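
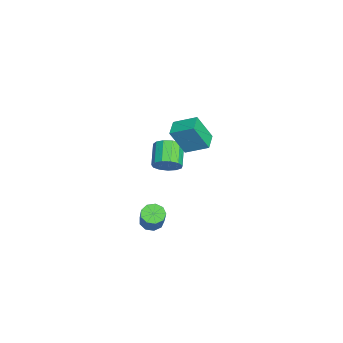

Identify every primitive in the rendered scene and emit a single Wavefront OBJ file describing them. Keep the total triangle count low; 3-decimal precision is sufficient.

v 2.763 3.695 2.658
v 2.97 2.891 4.243
v 3.049 4.968 3.266
v 3.257 4.164 4.852
v 3.823 3.556 2.448
v 4.031 2.752 4.034
v 4.11 4.829 3.057
v 4.317 4.025 4.642
v 2.042 2.511 0.152
v 2.509 2.733 0.827
v 1.265 2.75 1.682
v 0.798 2.529 1.008
v 2.371 3.141 0.618
v 1.127 3.159 1.474
v 2.129 3.35 0.262
v 0.885 3.367 1.117
v 1.859 3.292 -0.13
v 0.615 3.309 0.726
v 1.647 2.986 -0.432
v 0.403 3.004 0.424
v 1.561 2.53 -0.548
v 0.317 2.547 0.307
v 1.627 2.068 -0.442
v 0.383 2.085 0.413
v 1.825 1.746 -0.148
v 0.581 1.763 0.708
v 2.092 1.668 0.242
v 0.848 1.685 1.098
v 2.343 1.857 0.603
v 1.099 1.874 1.459
v 2.499 2.254 0.821
v 1.255 2.271 1.677
v 2.926 1.719 -3.727
v 3.445 1.872 -4.156
v 4.532 2.034 -2.781
v 4.014 1.881 -2.353
v 3.221 2.267 -4.025
v 4.309 2.429 -2.651
v 2.86 2.405 -3.755
v 3.947 2.567 -2.381
v 2.529 2.223 -3.472
v 3.617 2.384 -2.098
v 2.384 1.804 -3.308
v 3.472 1.966 -1.934
v 2.493 1.346 -3.341
v 3.581 1.508 -1.966
v 2.804 1.063 -3.554
v 3.892 1.224 -2.179
v 3.173 1.086 -3.848
v 4.26 1.248 -2.474
v 3.426 1.406 -4.086
v 4.513 1.568 -2.711
f 2 4 1
f 5 2 1
f 1 4 3
f 3 5 1
f 2 8 4
f 6 2 5
f 6 8 2
f 4 8 3
f 7 5 3
f 3 8 7
f 7 6 5
f 8 6 7
f 10 9 13
f 10 13 11
f 11 13 14
f 11 14 12
f 13 9 15
f 13 15 14
f 14 15 16
f 14 16 12
f 15 9 17
f 15 17 16
f 16 17 18
f 16 18 12
f 17 9 19
f 17 19 18
f 18 19 20
f 18 20 12
f 19 9 21
f 19 21 20
f 20 21 22
f 20 22 12
f 21 9 23
f 21 23 22
f 22 23 24
f 22 24 12
f 23 9 25
f 23 25 24
f 24 25 26
f 24 26 12
f 25 9 27
f 25 27 26
f 26 27 28
f 26 28 12
f 27 9 29
f 27 29 28
f 28 29 30
f 28 30 12
f 29 9 31
f 29 31 30
f 30 31 32
f 30 32 12
f 31 9 10
f 31 10 32
f 32 10 11
f 32 11 12
f 34 33 37
f 34 37 35
f 35 37 38
f 35 38 36
f 37 33 39
f 37 39 38
f 38 39 40
f 38 40 36
f 39 33 41
f 39 41 40
f 40 41 42
f 40 42 36
f 41 33 43
f 41 43 42
f 42 43 44
f 42 44 36
f 43 33 45
f 43 45 44
f 44 45 46
f 44 46 36
f 45 33 47
f 45 47 46
f 46 47 48
f 46 48 36
f 47 33 49
f 47 49 48
f 48 49 50
f 48 50 36
f 49 33 51
f 49 51 50
f 50 51 52
f 50 52 36
f 51 33 34
f 51 34 52
f 52 34 35
f 52 35 36



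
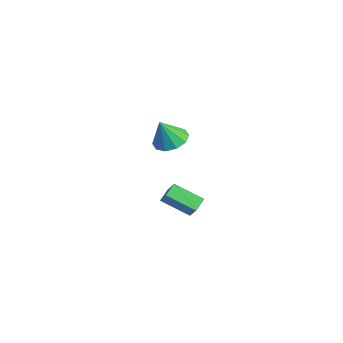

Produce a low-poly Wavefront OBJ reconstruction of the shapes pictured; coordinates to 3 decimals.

v -4.31 0.967 -3.424
v -3.425 0.888 -2.341
v -3.1 2.22 -4.322
v -2.215 2.142 -3.24
v -3.865 0.238 -3.84
v -2.98 0.16 -2.758
v -2.655 1.492 -4.739
v -1.77 1.413 -3.656
v -1.678 -0.203 2.852
v -0.938 -0.887 2.595
v -1.722 -0.837 4.408
v -0.65 -0.358 2.819
v -0.755 0.23 3.055
v -1.212 0.653 3.214
v -1.847 0.749 3.235
v -2.418 0.48 3.11
v -2.706 -0.049 2.886
v -2.601 -0.637 2.649
v -2.144 -1.06 2.49
v -1.508 -1.156 2.47
f 2 4 1
f 5 2 1
f 1 4 3
f 3 5 1
f 2 8 4
f 6 2 5
f 6 8 2
f 4 8 3
f 7 5 3
f 3 8 7
f 7 6 5
f 8 6 7
f 10 9 12
f 10 12 11
f 12 9 13
f 12 13 11
f 13 9 14
f 13 14 11
f 14 9 15
f 14 15 11
f 15 9 16
f 15 16 11
f 16 9 17
f 16 17 11
f 17 9 18
f 17 18 11
f 18 9 19
f 18 19 11
f 19 9 20
f 19 20 11
f 20 9 10
f 20 10 11



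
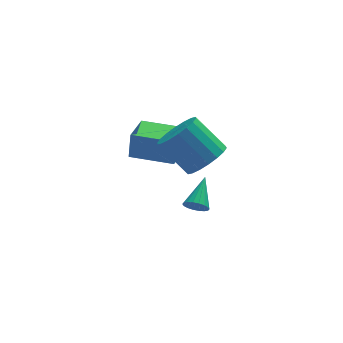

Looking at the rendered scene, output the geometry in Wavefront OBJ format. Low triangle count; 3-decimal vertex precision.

v -4.98 0.867 0.676
v -4.862 1.032 1.909
v -4.283 2.273 0.421
v -4.164 2.438 1.654
v -3.256 0.002 0.626
v -3.137 0.167 1.859
v -2.558 1.408 0.371
v -2.44 1.573 1.604
v -2.246 0.42 -2.622
v -1.718 0.19 -2.688
v -1.594 1.68 -1.798
v -1.742 0.339 -2.897
v -1.867 0.505 -3.052
v -2.066 0.653 -3.121
v -2.301 0.756 -3.092
v -2.525 0.792 -2.969
v -2.694 0.754 -2.777
v -2.774 0.651 -2.555
v -2.75 0.501 -2.346
v -2.626 0.336 -2.191
v -2.427 0.187 -2.122
v -2.192 0.085 -2.152
v -1.967 0.049 -2.274
v -1.798 0.086 -2.466
v -2.152 -1.242 1.673
v -1.358 -1.264 2.328
v -2.433 -0.42 3.662
v -3.228 -0.398 3.007
v -1.304 -0.861 2.116
v -2.379 -0.017 3.45
v -1.418 -0.534 1.817
v -2.494 0.31 3.15
v -1.678 -0.346 1.489
v -2.754 0.498 2.823
v -2.032 -0.336 1.197
v -3.107 0.508 2.531
v -2.409 -0.506 1
v -3.485 0.338 2.334
v -2.736 -0.821 0.936
v -3.811 0.023 2.27
v -2.947 -1.22 1.018
v -4.022 -0.376 2.352
v -3.001 -1.623 1.23
v -4.076 -0.779 2.564
v -2.886 -1.95 1.53
v -3.962 -1.106 2.863
v -2.626 -2.138 1.857
v -3.702 -1.294 3.191
v -2.273 -2.148 2.149
v -3.348 -1.304 3.483
v -1.895 -1.978 2.346
v -2.971 -1.134 3.68
v -1.569 -1.663 2.41
v -2.644 -0.819 3.744
f 2 4 1
f 5 2 1
f 1 4 3
f 3 5 1
f 2 8 4
f 6 2 5
f 6 8 2
f 4 8 3
f 7 5 3
f 3 8 7
f 7 6 5
f 8 6 7
f 10 9 12
f 10 12 11
f 12 9 13
f 12 13 11
f 13 9 14
f 13 14 11
f 14 9 15
f 14 15 11
f 15 9 16
f 15 16 11
f 16 9 17
f 16 17 11
f 17 9 18
f 17 18 11
f 18 9 19
f 18 19 11
f 19 9 20
f 19 20 11
f 20 9 21
f 20 21 11
f 21 9 22
f 21 22 11
f 22 9 23
f 22 23 11
f 23 9 24
f 23 24 11
f 24 9 10
f 24 10 11
f 26 25 29
f 26 29 27
f 27 29 30
f 27 30 28
f 29 25 31
f 29 31 30
f 30 31 32
f 30 32 28
f 31 25 33
f 31 33 32
f 32 33 34
f 32 34 28
f 33 25 35
f 33 35 34
f 34 35 36
f 34 36 28
f 35 25 37
f 35 37 36
f 36 37 38
f 36 38 28
f 37 25 39
f 37 39 38
f 38 39 40
f 38 40 28
f 39 25 41
f 39 41 40
f 40 41 42
f 40 42 28
f 41 25 43
f 41 43 42
f 42 43 44
f 42 44 28
f 43 25 45
f 43 45 44
f 44 45 46
f 44 46 28
f 45 25 47
f 45 47 46
f 46 47 48
f 46 48 28
f 47 25 49
f 47 49 48
f 48 49 50
f 48 50 28
f 49 25 51
f 49 51 50
f 50 51 52
f 50 52 28
f 51 25 53
f 51 53 52
f 52 53 54
f 52 54 28
f 53 25 26
f 53 26 54
f 54 26 27
f 54 27 28



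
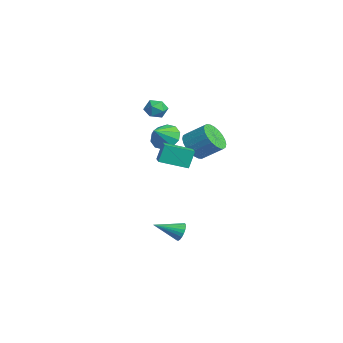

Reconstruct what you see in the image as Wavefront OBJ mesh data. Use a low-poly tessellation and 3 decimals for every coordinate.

v -3.62 2.951 2.887
v -3.064 2.472 2.933
v -4.396 2.048 2.867
v -3.84 1.569 2.913
v -4.004 1.997 3.488
v -3.525 2.555 3.5
v -3.935 1.965 2.3
v -3.456 2.523 2.312
v -3.258 1.862 2.57
v -3.301 1.882 3.304
v -4.159 2.638 2.496
v -4.202 2.658 3.23
v 0.635 2.911 1.726
v 1.484 2.64 1.396
v 2.134 3.618 2.264
v 1.285 3.889 2.594
v 1.396 2.91 1.157
v 2.046 3.888 2.025
v 1.193 3.18 1.005
v 1.842 4.158 1.873
v 0.904 3.409 0.963
v 1.554 4.387 1.831
v 0.575 3.563 1.037
v 1.225 4.54 1.905
v 0.255 3.617 1.216
v 0.905 4.594 2.084
v -0.007 3.563 1.472
v 0.642 4.541 2.34
v -0.172 3.411 1.767
v 0.478 4.388 2.635
v -0.214 3.182 2.056
v 0.436 4.16 2.924
v -0.126 2.912 2.295
v 0.524 3.89 3.163
v 0.078 2.642 2.447
v 0.727 3.62 3.315
v 0.366 2.413 2.489
v 1.016 3.391 3.357
v 0.695 2.26 2.415
v 1.345 3.237 3.283
v 1.015 2.206 2.236
v 1.665 3.183 3.104
v 1.278 2.259 1.98
v 1.927 3.237 2.848
v 1.442 2.412 1.685
v 2.092 3.389 2.553
v 1.363 0.596 1.44
v 1.164 1.009 2.505
v 1.846 2.085 0.952
v 1.646 2.499 2.018
v 2.454 0.341 1.742
v 2.254 0.755 2.808
v 2.936 1.831 1.255
v 2.737 2.244 2.32
v 3.992 1.055 -2.815
v 4.455 1.112 -2.437
v 3.668 -0.355 -2.205
v 4.268 1.212 -2.306
v 4.033 1.285 -2.262
v 3.791 1.318 -2.314
v 3.584 1.305 -2.453
v 3.448 1.25 -2.654
v 3.405 1.16 -2.883
v 3.464 1.053 -3.101
v 3.615 0.945 -3.268
v 3.83 0.857 -3.358
v 4.074 0.803 -3.354
v 4.303 0.793 -3.256
v 4.479 0.828 -3.082
v 4.57 0.902 -2.862
v 4.562 1.002 -2.634
v -3.027 2.565 0.979
v -2.479 2.268 0.289
v -2.413 1.695 1.841
v -2.216 2.709 0.547
v -2.263 3.095 0.97
v -2.601 3.279 1.397
v -3.103 3.19 1.664
v -3.575 2.862 1.669
v -3.838 2.421 1.411
v -3.791 2.035 0.988
v -3.452 1.851 0.561
v -2.951 1.94 0.294
f 1 12 6
f 1 6 2
f 1 2 8
f 1 8 11
f 1 11 12
f 2 6 10
f 6 12 5
f 12 11 3
f 11 8 7
f 8 2 9
f 4 10 5
f 4 5 3
f 4 3 7
f 4 7 9
f 4 9 10
f 5 10 6
f 3 5 12
f 7 3 11
f 9 7 8
f 10 9 2
f 14 13 17
f 14 17 15
f 15 17 18
f 15 18 16
f 17 13 19
f 17 19 18
f 18 19 20
f 18 20 16
f 19 13 21
f 19 21 20
f 20 21 22
f 20 22 16
f 21 13 23
f 21 23 22
f 22 23 24
f 22 24 16
f 23 13 25
f 23 25 24
f 24 25 26
f 24 26 16
f 25 13 27
f 25 27 26
f 26 27 28
f 26 28 16
f 27 13 29
f 27 29 28
f 28 29 30
f 28 30 16
f 29 13 31
f 29 31 30
f 30 31 32
f 30 32 16
f 31 13 33
f 31 33 32
f 32 33 34
f 32 34 16
f 33 13 35
f 33 35 34
f 34 35 36
f 34 36 16
f 35 13 37
f 35 37 36
f 36 37 38
f 36 38 16
f 37 13 39
f 37 39 38
f 38 39 40
f 38 40 16
f 39 13 41
f 39 41 40
f 40 41 42
f 40 42 16
f 41 13 43
f 41 43 42
f 42 43 44
f 42 44 16
f 43 13 45
f 43 45 44
f 44 45 46
f 44 46 16
f 45 13 14
f 45 14 46
f 46 14 15
f 46 15 16
f 48 50 47
f 51 48 47
f 47 50 49
f 49 51 47
f 48 54 50
f 52 48 51
f 52 54 48
f 50 54 49
f 53 51 49
f 49 54 53
f 53 52 51
f 54 52 53
f 56 55 58
f 56 58 57
f 58 55 59
f 58 59 57
f 59 55 60
f 59 60 57
f 60 55 61
f 60 61 57
f 61 55 62
f 61 62 57
f 62 55 63
f 62 63 57
f 63 55 64
f 63 64 57
f 64 55 65
f 64 65 57
f 65 55 66
f 65 66 57
f 66 55 67
f 66 67 57
f 67 55 68
f 67 68 57
f 68 55 69
f 68 69 57
f 69 55 70
f 69 70 57
f 70 55 71
f 70 71 57
f 71 55 56
f 71 56 57
f 73 72 75
f 73 75 74
f 75 72 76
f 75 76 74
f 76 72 77
f 76 77 74
f 77 72 78
f 77 78 74
f 78 72 79
f 78 79 74
f 79 72 80
f 79 80 74
f 80 72 81
f 80 81 74
f 81 72 82
f 81 82 74
f 82 72 83
f 82 83 74
f 83 72 73
f 83 73 74



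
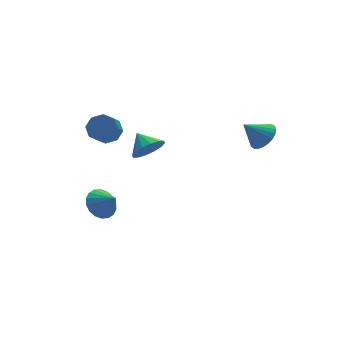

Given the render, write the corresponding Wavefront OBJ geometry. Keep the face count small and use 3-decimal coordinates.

v -2.524 -2.433 2.68
v -2.101 -2.887 3.515
v -2.756 -1.327 3.4
v -1.691 -2.641 3.268
v -1.505 -2.338 2.864
v -1.591 -2.062 2.41
v -1.927 -1.885 2.029
v -2.423 -1.855 1.822
v -2.946 -1.98 1.846
v -3.356 -2.226 2.093
v -3.543 -2.528 2.497
v -3.457 -2.805 2.951
v -3.121 -2.982 3.332
v -2.624 -3.012 3.539
v 3.904 -3.602 2.688
v 4.506 -2.95 3.128
v 2.796 -3.338 3.812
v 4.312 -2.721 2.884
v 4.057 -2.627 2.611
v 3.778 -2.68 2.348
v 3.519 -2.874 2.138
v 3.318 -3.179 2.011
v 3.206 -3.548 1.988
v 3.201 -3.925 2.071
v 3.302 -4.253 2.248
v 3.495 -4.482 2.492
v 3.751 -4.577 2.765
v 4.029 -4.523 3.027
v 4.289 -4.329 3.238
v 4.49 -4.025 3.365
v 4.602 -3.656 3.388
v 4.607 -3.278 3.305
v -3.141 2.184 1.586
v -2.371 1.631 1.646
v -2.989 0.863 2.494
v -3.759 1.416 2.434
v -2.367 2.168 2.135
v -2.984 1.401 2.984
v -2.816 2.715 2.303
v -3.433 1.947 3.152
v -3.455 2.95 2.051
v -4.073 2.183 2.899
v -3.911 2.737 1.526
v -4.529 1.969 2.374
v -3.916 2.199 1.036
v -4.533 1.432 1.885
v -3.467 1.653 0.868
v -4.084 0.885 1.717
v -2.827 1.417 1.121
v -3.445 0.65 1.969
v -3.917 1.354 -4.046
v -3.221 2.103 -3.698
v -3.383 0.406 -3.074
v -3.605 2.175 -3.418
v -4.05 2.084 -3.262
v -4.469 1.849 -3.261
v -4.779 1.516 -3.416
v -4.918 1.15 -3.696
v -4.859 0.825 -4.045
v -4.613 0.605 -4.394
v -4.23 0.534 -4.675
v -3.784 0.624 -4.831
v -3.365 0.86 -4.832
v -3.055 1.193 -4.677
v -2.916 1.558 -4.397
v -2.975 1.883 -4.048
f 2 1 4
f 2 4 3
f 4 1 5
f 4 5 3
f 5 1 6
f 5 6 3
f 6 1 7
f 6 7 3
f 7 1 8
f 7 8 3
f 8 1 9
f 8 9 3
f 9 1 10
f 9 10 3
f 10 1 11
f 10 11 3
f 11 1 12
f 11 12 3
f 12 1 13
f 12 13 3
f 13 1 14
f 13 14 3
f 14 1 2
f 14 2 3
f 16 15 18
f 16 18 17
f 18 15 19
f 18 19 17
f 19 15 20
f 19 20 17
f 20 15 21
f 20 21 17
f 21 15 22
f 21 22 17
f 22 15 23
f 22 23 17
f 23 15 24
f 23 24 17
f 24 15 25
f 24 25 17
f 25 15 26
f 25 26 17
f 26 15 27
f 26 27 17
f 27 15 28
f 27 28 17
f 28 15 29
f 28 29 17
f 29 15 30
f 29 30 17
f 30 15 31
f 30 31 17
f 31 15 32
f 31 32 17
f 32 15 16
f 32 16 17
f 34 33 37
f 34 37 35
f 35 37 38
f 35 38 36
f 37 33 39
f 37 39 38
f 38 39 40
f 38 40 36
f 39 33 41
f 39 41 40
f 40 41 42
f 40 42 36
f 41 33 43
f 41 43 42
f 42 43 44
f 42 44 36
f 43 33 45
f 43 45 44
f 44 45 46
f 44 46 36
f 45 33 47
f 45 47 46
f 46 47 48
f 46 48 36
f 47 33 49
f 47 49 48
f 48 49 50
f 48 50 36
f 49 33 34
f 49 34 50
f 50 34 35
f 50 35 36
f 52 51 54
f 52 54 53
f 54 51 55
f 54 55 53
f 55 51 56
f 55 56 53
f 56 51 57
f 56 57 53
f 57 51 58
f 57 58 53
f 58 51 59
f 58 59 53
f 59 51 60
f 59 60 53
f 60 51 61
f 60 61 53
f 61 51 62
f 61 62 53
f 62 51 63
f 62 63 53
f 63 51 64
f 63 64 53
f 64 51 65
f 64 65 53
f 65 51 66
f 65 66 53
f 66 51 52
f 66 52 53



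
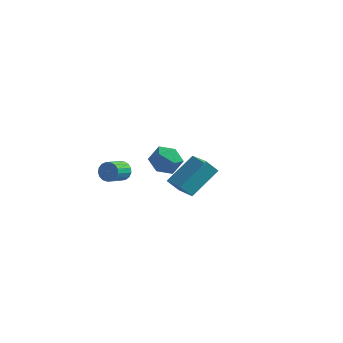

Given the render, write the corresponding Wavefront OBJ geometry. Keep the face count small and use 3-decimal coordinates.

v 1.453 -3.491 0.324
v 2.557 -4.866 1.246
v 0.856 -3.557 0.939
v 1.96 -4.932 1.861
v 2.36 -2.068 1.359
v 3.464 -3.443 2.281
v 1.763 -2.134 1.974
v 2.867 -3.509 2.896
v -1.673 -3.085 0.727
v -1.342 -3.426 0.376
v -1.697 -4.435 1.023
v -2.027 -4.095 1.373
v -1.167 -3.353 0.586
v -1.521 -4.363 1.232
v -1.107 -3.22 0.827
v -1.462 -4.229 1.473
v -1.177 -3.055 1.046
v -1.532 -4.065 1.692
v -1.361 -2.898 1.191
v -1.715 -3.907 1.837
v -1.616 -2.783 1.23
v -1.97 -3.793 1.877
v -1.884 -2.738 1.154
v -2.239 -3.747 1.8
v -2.104 -2.772 0.98
v -2.458 -3.781 1.626
v -2.225 -2.878 0.748
v -2.579 -3.887 1.394
v -2.219 -3.031 0.511
v -2.574 -4.041 1.157
v -2.088 -3.197 0.324
v -2.443 -4.207 0.97
v -1.863 -3.337 0.229
v -2.217 -4.347 0.875
v -1.593 -3.42 0.248
v -1.948 -4.429 0.894
v -1.827 3.32 -3.259
v -0.932 3.194 -3.709
v -1.388 2.266 -2.091
v -0.493 2.14 -2.541
v -0.717 3.02 -2.099
v -0.989 3.671 -2.821
v -1.331 1.789 -2.979
v -1.603 2.44 -3.701
v -0.626 2.248 -3.536
v -0.246 3.009 -2.992
v -2.074 2.451 -2.808
v -1.694 3.212 -2.264
f 2 4 1
f 5 2 1
f 1 4 3
f 3 5 1
f 2 8 4
f 6 2 5
f 6 8 2
f 4 8 3
f 7 5 3
f 3 8 7
f 7 6 5
f 8 6 7
f 10 9 13
f 10 13 11
f 11 13 14
f 11 14 12
f 13 9 15
f 13 15 14
f 14 15 16
f 14 16 12
f 15 9 17
f 15 17 16
f 16 17 18
f 16 18 12
f 17 9 19
f 17 19 18
f 18 19 20
f 18 20 12
f 19 9 21
f 19 21 20
f 20 21 22
f 20 22 12
f 21 9 23
f 21 23 22
f 22 23 24
f 22 24 12
f 23 9 25
f 23 25 24
f 24 25 26
f 24 26 12
f 25 9 27
f 25 27 26
f 26 27 28
f 26 28 12
f 27 9 29
f 27 29 28
f 28 29 30
f 28 30 12
f 29 9 31
f 29 31 30
f 30 31 32
f 30 32 12
f 31 9 33
f 31 33 32
f 32 33 34
f 32 34 12
f 33 9 35
f 33 35 34
f 34 35 36
f 34 36 12
f 35 9 10
f 35 10 36
f 36 10 11
f 36 11 12
f 37 48 42
f 37 42 38
f 37 38 44
f 37 44 47
f 37 47 48
f 38 42 46
f 42 48 41
f 48 47 39
f 47 44 43
f 44 38 45
f 40 46 41
f 40 41 39
f 40 39 43
f 40 43 45
f 40 45 46
f 41 46 42
f 39 41 48
f 43 39 47
f 45 43 44
f 46 45 38



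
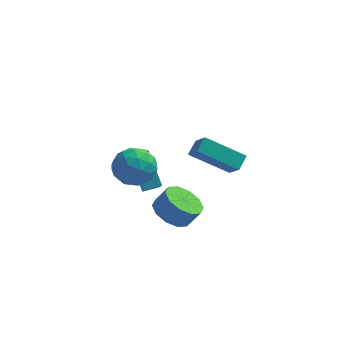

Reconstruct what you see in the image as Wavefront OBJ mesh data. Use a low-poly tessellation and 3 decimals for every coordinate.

v -0.379 -2.76 -0.364
v 0.103 -2.022 -0.768
v 0.66 -1.921 0.08
v 0.179 -2.66 0.484
v -0.374 -1.798 -0.482
v 0.184 -1.697 0.366
v -0.852 -1.941 -0.15
v -0.294 -1.84 0.698
v -1.15 -2.397 0.1
v -0.592 -2.297 0.948
v -1.153 -2.993 0.173
v -0.595 -2.892 1.021
v -0.86 -3.499 0.04
v -0.303 -3.398 0.888
v -0.384 -3.723 -0.246
v 0.174 -3.622 0.602
v 0.094 -3.58 -0.578
v 0.652 -3.479 0.27
v 0.392 -3.123 -0.828
v 0.95 -3.023 0.02
v 0.395 -2.528 -0.901
v 0.953 -2.427 -0.053
v -2.023 -1.662 1.528
v -1.183 -1.947 2.092
v -2.897 -2.973 2.168
v -2.057 -3.258 2.732
v -2.575 -2.375 2.971
v -2.035 -1.564 2.575
v -2.045 -3.356 1.685
v -1.505 -2.545 1.289
v -1.196 -2.994 2.189
v -1.524 -2.388 2.983
v -2.556 -2.532 1.277
v -2.884 -1.926 2.071
v -1.526 -1.689 1.754
v -2.554 -3.231 2.506
v -2.858 -2.712 2.646
v -2.364 -2.879 2.978
v -2.027 -1.464 2.038
v -1.533 -1.632 2.369
v -2.351 -1.884 2.886
v -2.547 -3.288 1.891
v -2.053 -3.456 2.222
v -1.716 -2.041 1.282
v -1.222 -2.208 1.614
v -1.729 -3.036 1.374
v -1.04 -2.472 2.142
v -1.554 -3.243 2.518
v -1.547 -3.3 1.903
v -1.23 -2.824 1.671
v -1.233 -2.116 2.609
v -1.747 -2.887 2.985
v -2.051 -2.368 3.126
v -1.733 -1.891 2.893
v -1.241 -2.731 2.666
v -2.333 -2.033 1.275
v -2.847 -2.804 1.651
v -2.347 -3.029 1.367
v -2.029 -2.552 1.134
v -2.526 -1.677 1.742
v -3.04 -2.448 2.118
v -2.85 -2.096 2.589
v -2.533 -1.62 2.357
v -2.839 -2.189 1.594
v -3.368 1.704 -0.306
v -2.928 0.289 0.883
v -2.653 2.068 -0.138
v -2.213 0.653 1.051
v -2.507 0.707 -1.811
v -2.067 -0.708 -0.622
v -1.792 1.071 -1.643
v -1.352 -0.344 -0.454
v -0.859 2.671 -0.391
v -0.658 3.364 0.096
v 1.013 2.907 -1.502
v 1.215 3.599 -1.015
v -0.275 1.921 0.435
v -0.073 2.613 0.922
v 1.598 2.156 -0.676
v 1.799 2.849 -0.189
f 2 1 5
f 2 5 3
f 3 5 6
f 3 6 4
f 5 1 7
f 5 7 6
f 6 7 8
f 6 8 4
f 7 1 9
f 7 9 8
f 8 9 10
f 8 10 4
f 9 1 11
f 9 11 10
f 10 11 12
f 10 12 4
f 11 1 13
f 11 13 12
f 12 13 14
f 12 14 4
f 13 1 15
f 13 15 14
f 14 15 16
f 14 16 4
f 15 1 17
f 15 17 16
f 16 17 18
f 16 18 4
f 17 1 19
f 17 19 18
f 18 19 20
f 18 20 4
f 19 1 21
f 19 21 20
f 20 21 22
f 20 22 4
f 21 1 2
f 21 2 22
f 22 2 3
f 22 3 4
f 23 60 39
f 60 34 63
f 39 63 28
f 60 63 39
f 23 39 35
f 39 28 40
f 35 40 24
f 39 40 35
f 23 35 44
f 35 24 45
f 44 45 30
f 35 45 44
f 23 44 56
f 44 30 59
f 56 59 33
f 44 59 56
f 23 56 60
f 56 33 64
f 60 64 34
f 56 64 60
f 24 40 51
f 40 28 54
f 51 54 32
f 40 54 51
f 28 63 41
f 63 34 62
f 41 62 27
f 63 62 41
f 34 64 61
f 64 33 57
f 61 57 25
f 64 57 61
f 33 59 58
f 59 30 46
f 58 46 29
f 59 46 58
f 30 45 50
f 45 24 47
f 50 47 31
f 45 47 50
f 26 52 38
f 52 32 53
f 38 53 27
f 52 53 38
f 26 38 36
f 38 27 37
f 36 37 25
f 38 37 36
f 26 36 43
f 36 25 42
f 43 42 29
f 36 42 43
f 26 43 48
f 43 29 49
f 48 49 31
f 43 49 48
f 26 48 52
f 48 31 55
f 52 55 32
f 48 55 52
f 27 53 41
f 53 32 54
f 41 54 28
f 53 54 41
f 25 37 61
f 37 27 62
f 61 62 34
f 37 62 61
f 29 42 58
f 42 25 57
f 58 57 33
f 42 57 58
f 31 49 50
f 49 29 46
f 50 46 30
f 49 46 50
f 32 55 51
f 55 31 47
f 51 47 24
f 55 47 51
f 66 68 65
f 69 66 65
f 65 68 67
f 67 69 65
f 66 72 68
f 70 66 69
f 70 72 66
f 68 72 67
f 71 69 67
f 67 72 71
f 71 70 69
f 72 70 71
f 74 76 73
f 77 74 73
f 73 76 75
f 75 77 73
f 74 80 76
f 78 74 77
f 78 80 74
f 76 80 75
f 79 77 75
f 75 80 79
f 79 78 77
f 80 78 79



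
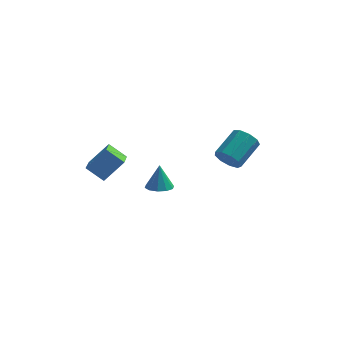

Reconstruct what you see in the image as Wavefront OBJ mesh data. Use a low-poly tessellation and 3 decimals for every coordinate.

v -1.458 2.581 -3.718
v -0.627 2.835 -3.765
v -1.482 2.959 -2.082
v -0.937 3.262 -3.868
v -1.446 3.429 -3.914
v -1.959 3.272 -3.885
v -2.281 2.852 -3.793
v -2.289 2.328 -3.672
v -1.979 1.901 -3.569
v -1.47 1.734 -3.523
v -0.956 1.89 -3.552
v -0.634 2.311 -3.644
v 2.866 -1.945 1.988
v 3.414 -1.863 1.304
v 4.323 -0.394 2.209
v 3.774 -0.475 2.892
v 2.931 -1.514 1.223
v 3.839 -0.045 2.128
v 2.417 -1.366 1.499
v 3.325 0.103 2.404
v 2.113 -1.489 2.004
v 3.021 -0.02 2.909
v 2.161 -1.826 2.501
v 3.07 -0.356 3.406
v 2.539 -2.217 2.758
v 3.448 -0.748 3.663
v 3.07 -2.482 2.654
v 3.979 -1.012 3.559
v 3.505 -2.495 2.238
v 4.414 -1.025 3.143
v 3.641 -2.25 1.705
v 4.55 -0.781 2.61
v -4.856 -3.186 1.596
v -3.786 -2.645 2.815
v -4.949 -1.477 0.919
v -3.879 -0.936 2.139
v -3.821 -3.444 0.801
v -2.751 -2.903 2.021
v -3.914 -1.735 0.125
v -2.844 -1.194 1.344
f 2 1 4
f 2 4 3
f 4 1 5
f 4 5 3
f 5 1 6
f 5 6 3
f 6 1 7
f 6 7 3
f 7 1 8
f 7 8 3
f 8 1 9
f 8 9 3
f 9 1 10
f 9 10 3
f 10 1 11
f 10 11 3
f 11 1 12
f 11 12 3
f 12 1 2
f 12 2 3
f 14 13 17
f 14 17 15
f 15 17 18
f 15 18 16
f 17 13 19
f 17 19 18
f 18 19 20
f 18 20 16
f 19 13 21
f 19 21 20
f 20 21 22
f 20 22 16
f 21 13 23
f 21 23 22
f 22 23 24
f 22 24 16
f 23 13 25
f 23 25 24
f 24 25 26
f 24 26 16
f 25 13 27
f 25 27 26
f 26 27 28
f 26 28 16
f 27 13 29
f 27 29 28
f 28 29 30
f 28 30 16
f 29 13 31
f 29 31 30
f 30 31 32
f 30 32 16
f 31 13 14
f 31 14 32
f 32 14 15
f 32 15 16
f 34 36 33
f 37 34 33
f 33 36 35
f 35 37 33
f 34 40 36
f 38 34 37
f 38 40 34
f 36 40 35
f 39 37 35
f 35 40 39
f 39 38 37
f 40 38 39



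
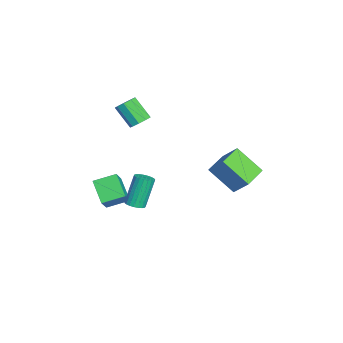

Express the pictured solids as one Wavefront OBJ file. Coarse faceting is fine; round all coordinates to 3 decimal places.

v -2.193 -4.067 -3.411
v -1.045 -4.274 -2.161
v -2.411 -2.789 -2.999
v -1.262 -2.996 -1.749
v -1.058 -3.564 -4.371
v 0.091 -3.771 -3.121
v -1.275 -2.286 -3.959
v -0.127 -2.493 -2.709
v 0.294 2.667 0.834
v 0.851 3.4 1.875
v 0.953 3.975 -0.439
v 1.509 4.708 0.603
v 1.571 1.892 0.697
v 2.127 2.625 1.739
v 2.229 3.2 -0.575
v 2.786 3.933 0.466
v -3.51 -1.711 0.886
v -2.921 -1.784 1.197
v -3.622 -2.621 2.326
v -4.21 -2.549 2.014
v -3.132 -1.405 1.347
v -3.833 -2.242 2.476
v -3.52 -1.17 1.281
v -4.221 -2.007 2.409
v -3.903 -1.188 1.029
v -4.604 -2.026 2.158
v -4.102 -1.451 0.711
v -4.802 -2.288 1.84
v -4.024 -1.836 0.474
v -4.724 -2.673 1.603
v -3.705 -2.162 0.43
v -4.405 -2.999 1.559
v -3.295 -2.278 0.599
v -3.995 -3.115 1.728
v -2.985 -2.128 0.902
v -3.686 -2.965 2.031
v 2.343 -1.921 -1.485
v 2.861 -1.732 -1.342
v 2.215 -1.231 0.329
v 1.697 -1.419 0.185
v 2.763 -1.539 -1.437
v 2.117 -1.038 0.233
v 2.593 -1.411 -1.542
v 1.947 -0.91 0.129
v 2.379 -1.372 -1.636
v 1.733 -0.871 0.035
v 2.159 -1.428 -1.704
v 1.513 -0.927 -0.034
v 1.971 -1.568 -1.735
v 1.325 -1.067 -0.064
v 1.847 -1.77 -1.722
v 1.201 -1.269 -0.051
v 1.809 -1.998 -1.669
v 1.163 -1.497 0.002
v 1.863 -2.212 -1.583
v 1.217 -1.711 0.087
v 2 -2.376 -1.481
v 1.355 -1.875 0.19
v 2.197 -2.461 -1.38
v 1.551 -1.96 0.291
v 2.419 -2.453 -1.296
v 1.773 -1.952 0.374
v 2.627 -2.353 -1.246
v 1.982 -1.851 0.425
v 2.787 -2.177 -1.237
v 2.141 -1.676 0.434
v 2.87 -1.958 -1.271
v 2.224 -1.457 0.4
f 2 4 1
f 5 2 1
f 1 4 3
f 3 5 1
f 2 8 4
f 6 2 5
f 6 8 2
f 4 8 3
f 7 5 3
f 3 8 7
f 7 6 5
f 8 6 7
f 10 12 9
f 13 10 9
f 9 12 11
f 11 13 9
f 10 16 12
f 14 10 13
f 14 16 10
f 12 16 11
f 15 13 11
f 11 16 15
f 15 14 13
f 16 14 15
f 18 17 21
f 18 21 19
f 19 21 22
f 19 22 20
f 21 17 23
f 21 23 22
f 22 23 24
f 22 24 20
f 23 17 25
f 23 25 24
f 24 25 26
f 24 26 20
f 25 17 27
f 25 27 26
f 26 27 28
f 26 28 20
f 27 17 29
f 27 29 28
f 28 29 30
f 28 30 20
f 29 17 31
f 29 31 30
f 30 31 32
f 30 32 20
f 31 17 33
f 31 33 32
f 32 33 34
f 32 34 20
f 33 17 35
f 33 35 34
f 34 35 36
f 34 36 20
f 35 17 18
f 35 18 36
f 36 18 19
f 36 19 20
f 38 37 41
f 38 41 39
f 39 41 42
f 39 42 40
f 41 37 43
f 41 43 42
f 42 43 44
f 42 44 40
f 43 37 45
f 43 45 44
f 44 45 46
f 44 46 40
f 45 37 47
f 45 47 46
f 46 47 48
f 46 48 40
f 47 37 49
f 47 49 48
f 48 49 50
f 48 50 40
f 49 37 51
f 49 51 50
f 50 51 52
f 50 52 40
f 51 37 53
f 51 53 52
f 52 53 54
f 52 54 40
f 53 37 55
f 53 55 54
f 54 55 56
f 54 56 40
f 55 37 57
f 55 57 56
f 56 57 58
f 56 58 40
f 57 37 59
f 57 59 58
f 58 59 60
f 58 60 40
f 59 37 61
f 59 61 60
f 60 61 62
f 60 62 40
f 61 37 63
f 61 63 62
f 62 63 64
f 62 64 40
f 63 37 65
f 63 65 64
f 64 65 66
f 64 66 40
f 65 37 67
f 65 67 66
f 66 67 68
f 66 68 40
f 67 37 38
f 67 38 68
f 68 38 39
f 68 39 40



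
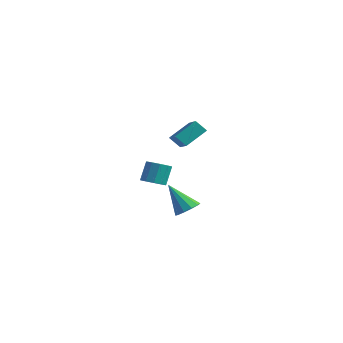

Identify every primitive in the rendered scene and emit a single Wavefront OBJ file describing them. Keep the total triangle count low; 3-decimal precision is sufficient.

v 0.302 2.193 -4.02
v 0.914 2.346 -3.529
v -0.922 1.947 -2.42
v 0.692 2.775 -3.633
v 0.32 2.981 -3.885
v -0.058 2.887 -4.189
v -0.299 2.528 -4.429
v -0.31 2.041 -4.512
v -0.088 1.612 -4.408
v 0.284 1.405 -4.155
v 0.662 1.499 -3.852
v 0.903 1.858 -3.612
v -1.281 1.107 -2.063
v -0.908 1.694 -2.344
v -1.046 2.34 -1.178
v -1.419 1.753 -0.897
v -1.359 1.755 -2.432
v -1.497 2.401 -1.266
v -1.78 1.569 -2.378
v -1.919 2.215 -1.213
v -2.01 1.206 -2.205
v -2.149 1.852 -1.039
v -1.962 0.806 -1.977
v -2.101 1.452 -0.811
v -1.654 0.52 -1.782
v -1.792 1.166 -0.616
v -1.203 0.459 -1.694
v -1.341 1.105 -0.528
v -0.781 0.645 -1.747
v -0.92 1.291 -0.582
v -0.551 1.008 -1.921
v -0.69 1.654 -0.755
v -0.599 1.408 -2.149
v -0.738 2.054 -0.983
v 2.89 -1.72 3.596
v 3.271 -0.572 4.431
v 1.472 -0.614 2.722
v 1.853 0.534 3.557
v 3.447 -1.474 3.003
v 3.828 -0.326 3.838
v 2.029 -0.368 2.129
v 2.41 0.78 2.964
f 2 1 4
f 2 4 3
f 4 1 5
f 4 5 3
f 5 1 6
f 5 6 3
f 6 1 7
f 6 7 3
f 7 1 8
f 7 8 3
f 8 1 9
f 8 9 3
f 9 1 10
f 9 10 3
f 10 1 11
f 10 11 3
f 11 1 12
f 11 12 3
f 12 1 2
f 12 2 3
f 14 13 17
f 14 17 15
f 15 17 18
f 15 18 16
f 17 13 19
f 17 19 18
f 18 19 20
f 18 20 16
f 19 13 21
f 19 21 20
f 20 21 22
f 20 22 16
f 21 13 23
f 21 23 22
f 22 23 24
f 22 24 16
f 23 13 25
f 23 25 24
f 24 25 26
f 24 26 16
f 25 13 27
f 25 27 26
f 26 27 28
f 26 28 16
f 27 13 29
f 27 29 28
f 28 29 30
f 28 30 16
f 29 13 31
f 29 31 30
f 30 31 32
f 30 32 16
f 31 13 33
f 31 33 32
f 32 33 34
f 32 34 16
f 33 13 14
f 33 14 34
f 34 14 15
f 34 15 16
f 36 38 35
f 39 36 35
f 35 38 37
f 37 39 35
f 36 42 38
f 40 36 39
f 40 42 36
f 38 42 37
f 41 39 37
f 37 42 41
f 41 40 39
f 42 40 41



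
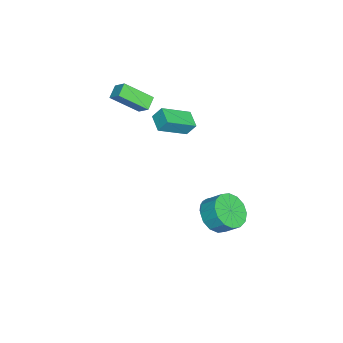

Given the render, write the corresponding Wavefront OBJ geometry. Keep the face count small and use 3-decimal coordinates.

v 3.566 1.905 -1.647
v 4.003 2.478 -2.355
v 4.171 3.207 -1.662
v 3.734 2.635 -0.953
v 3.497 2.608 -2.369
v 3.664 3.337 -1.676
v 3.009 2.549 -2.19
v 3.177 3.279 -1.497
v 2.671 2.318 -1.865
v 2.838 3.048 -1.172
v 2.572 1.977 -1.482
v 2.74 2.706 -0.788
v 2.74 1.616 -1.142
v 2.908 2.345 -0.449
v 3.129 1.333 -0.938
v 3.297 2.062 -0.245
v 3.636 1.203 -0.924
v 3.803 1.932 -0.231
v 4.123 1.261 -1.103
v 4.291 1.991 -0.41
v 4.462 1.492 -1.428
v 4.629 2.222 -0.735
v 4.56 1.834 -1.812
v 4.728 2.563 -1.118
v 4.392 2.195 -2.151
v 4.56 2.924 -1.458
v -1.37 -2.6 0.677
v -1.428 -2.128 1.369
v -2.427 -1.42 -0.218
v -2.486 -0.948 0.474
v -0.534 -2.072 0.386
v -0.593 -1.6 1.078
v -1.592 -0.892 -0.509
v -1.65 -0.42 0.183
v 1.461 1.687 -3.678
v 1.683 1.397 -3.113
v 0.737 0.883 -3.807
v 0.959 0.593 -3.242
v 0.621 1.174 -3.211
v 1.069 1.671 -3.132
v 1.351 0.609 -3.788
v 1.799 1.106 -3.709
v 1.615 0.731 -3.181
v 1.164 1.08 -2.824
v 1.256 1.2 -4.096
v 0.805 1.549 -3.739
v 1.635 1.612 -3.385
v 0.785 0.668 -3.535
v 0.586 1.009 -3.518
v 0.717 0.839 -3.185
v 1.274 1.773 -3.395
v 1.405 1.603 -3.063
v 0.781 1.472 -3.121
v 1.015 0.677 -3.857
v 1.146 0.507 -3.525
v 1.703 1.441 -3.735
v 1.834 1.271 -3.402
v 1.639 0.808 -3.799
v 1.726 1.05 -3.092
v 1.301 0.578 -3.168
v 1.531 0.587 -3.489
v 1.794 0.879 -3.442
v 1.461 1.256 -2.883
v 1.035 0.783 -2.958
v 0.837 1.125 -2.94
v 1.1 1.417 -2.894
v 1.421 0.864 -2.922
v 1.385 1.497 -3.962
v 0.959 1.024 -4.037
v 1.32 0.863 -4.026
v 1.583 1.155 -3.98
v 1.119 1.702 -3.752
v 0.694 1.23 -3.828
v 0.626 1.401 -3.478
v 0.889 1.693 -3.431
v 0.999 1.416 -3.998
v -1.318 -4.759 1.7
v -2.04 -4.68 2.08
v -1.764 -3.392 0.569
v -2.487 -3.313 0.948
v -0.953 -4.167 2.272
v -1.676 -4.088 2.651
v -1.4 -2.8 1.14
v -2.122 -2.721 1.52
f 2 1 5
f 2 5 3
f 3 5 6
f 3 6 4
f 5 1 7
f 5 7 6
f 6 7 8
f 6 8 4
f 7 1 9
f 7 9 8
f 8 9 10
f 8 10 4
f 9 1 11
f 9 11 10
f 10 11 12
f 10 12 4
f 11 1 13
f 11 13 12
f 12 13 14
f 12 14 4
f 13 1 15
f 13 15 14
f 14 15 16
f 14 16 4
f 15 1 17
f 15 17 16
f 16 17 18
f 16 18 4
f 17 1 19
f 17 19 18
f 18 19 20
f 18 20 4
f 19 1 21
f 19 21 20
f 20 21 22
f 20 22 4
f 21 1 23
f 21 23 22
f 22 23 24
f 22 24 4
f 23 1 25
f 23 25 24
f 24 25 26
f 24 26 4
f 25 1 2
f 25 2 26
f 26 2 3
f 26 3 4
f 28 30 27
f 31 28 27
f 27 30 29
f 29 31 27
f 28 34 30
f 32 28 31
f 32 34 28
f 30 34 29
f 33 31 29
f 29 34 33
f 33 32 31
f 34 32 33
f 35 72 51
f 72 46 75
f 51 75 40
f 72 75 51
f 35 51 47
f 51 40 52
f 47 52 36
f 51 52 47
f 35 47 56
f 47 36 57
f 56 57 42
f 47 57 56
f 35 56 68
f 56 42 71
f 68 71 45
f 56 71 68
f 35 68 72
f 68 45 76
f 72 76 46
f 68 76 72
f 36 52 63
f 52 40 66
f 63 66 44
f 52 66 63
f 40 75 53
f 75 46 74
f 53 74 39
f 75 74 53
f 46 76 73
f 76 45 69
f 73 69 37
f 76 69 73
f 45 71 70
f 71 42 58
f 70 58 41
f 71 58 70
f 42 57 62
f 57 36 59
f 62 59 43
f 57 59 62
f 38 64 50
f 64 44 65
f 50 65 39
f 64 65 50
f 38 50 48
f 50 39 49
f 48 49 37
f 50 49 48
f 38 48 55
f 48 37 54
f 55 54 41
f 48 54 55
f 38 55 60
f 55 41 61
f 60 61 43
f 55 61 60
f 38 60 64
f 60 43 67
f 64 67 44
f 60 67 64
f 39 65 53
f 65 44 66
f 53 66 40
f 65 66 53
f 37 49 73
f 49 39 74
f 73 74 46
f 49 74 73
f 41 54 70
f 54 37 69
f 70 69 45
f 54 69 70
f 43 61 62
f 61 41 58
f 62 58 42
f 61 58 62
f 44 67 63
f 67 43 59
f 63 59 36
f 67 59 63
f 78 80 77
f 81 78 77
f 77 80 79
f 79 81 77
f 78 84 80
f 82 78 81
f 82 84 78
f 80 84 79
f 83 81 79
f 79 84 83
f 83 82 81
f 84 82 83



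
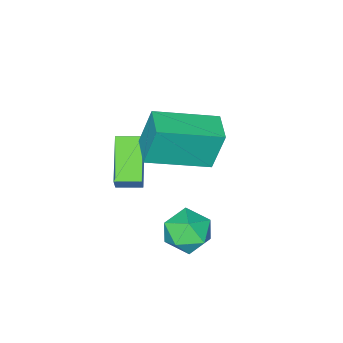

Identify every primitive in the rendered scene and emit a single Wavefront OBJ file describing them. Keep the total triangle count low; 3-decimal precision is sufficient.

v -2.218 -1.058 -1.624
v -2.539 -0.825 -0.188
v -3.895 0.094 -2.185
v -4.215 0.327 -0.749
v -1.645 -0.227 -1.631
v -1.965 0.006 -0.195
v -3.321 0.925 -2.192
v -3.642 1.158 -0.756
v -2.804 -1.467 -2.428
v -2.512 -1.2 -1.699
v -1.819 -0.438 -3.199
v -1.527 -0.17 -2.469
v -2.213 -2.05 -2.451
v -1.921 -1.782 -1.721
v -1.228 -1.02 -3.221
v -0.936 -0.753 -2.492
v -1.171 2.861 -2.771
v -0.517 2.366 -2.769
v -1.963 1.814 -2.971
v -1.309 1.319 -2.969
v -1.546 1.688 -2.276
v -1.057 2.335 -2.152
v -1.423 1.845 -3.588
v -0.934 2.492 -3.464
v -0.673 1.738 -3.273
v -0.749 1.641 -2.463
v -1.731 2.539 -3.277
v -1.807 2.442 -2.467
f 2 4 1
f 5 2 1
f 1 4 3
f 3 5 1
f 2 8 4
f 6 2 5
f 6 8 2
f 4 8 3
f 7 5 3
f 3 8 7
f 7 6 5
f 8 6 7
f 10 12 9
f 13 10 9
f 9 12 11
f 11 13 9
f 10 16 12
f 14 10 13
f 14 16 10
f 12 16 11
f 15 13 11
f 11 16 15
f 15 14 13
f 16 14 15
f 17 28 22
f 17 22 18
f 17 18 24
f 17 24 27
f 17 27 28
f 18 22 26
f 22 28 21
f 28 27 19
f 27 24 23
f 24 18 25
f 20 26 21
f 20 21 19
f 20 19 23
f 20 23 25
f 20 25 26
f 21 26 22
f 19 21 28
f 23 19 27
f 25 23 24
f 26 25 18



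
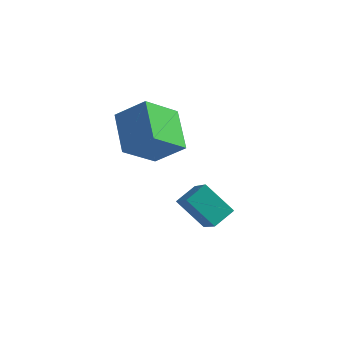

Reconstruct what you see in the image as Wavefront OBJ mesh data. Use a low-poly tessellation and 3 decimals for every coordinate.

v -3.612 -1.086 -0.482
v -2.476 -0.899 0.479
v -4.415 0.382 0.181
v -3.279 0.569 1.142
v -2.721 -0.029 -1.742
v -1.585 0.158 -0.781
v -3.524 1.439 -1.079
v -2.388 1.626 -0.118
v -0.772 -0.197 -5.025
v -1.967 0.141 -4.132
v -0.279 0.564 -4.653
v -1.474 0.903 -3.76
v 0.034 -1.483 -3.46
v -1.161 -1.144 -2.567
v 0.527 -0.721 -3.088
v -0.668 -0.383 -2.195
f 2 4 1
f 5 2 1
f 1 4 3
f 3 5 1
f 2 8 4
f 6 2 5
f 6 8 2
f 4 8 3
f 7 5 3
f 3 8 7
f 7 6 5
f 8 6 7
f 10 12 9
f 13 10 9
f 9 12 11
f 11 13 9
f 10 16 12
f 14 10 13
f 14 16 10
f 12 16 11
f 15 13 11
f 11 16 15
f 15 14 13
f 16 14 15



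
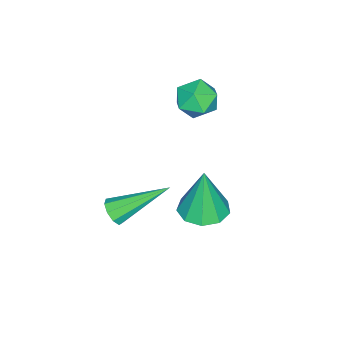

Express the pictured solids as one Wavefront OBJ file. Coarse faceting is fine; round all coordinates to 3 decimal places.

v -0.148 3.448 1.329
v 0.393 2.914 1.576
v -0.413 2.706 0.304
v 0.128 2.172 0.551
v -0.549 2.275 0.963
v -0.386 2.733 1.596
v 0.366 2.887 0.284
v 0.529 3.345 0.917
v 0.71 2.567 0.93
v 0.144 2.189 1.349
v -0.164 3.431 0.531
v -0.73 3.053 0.95
v 1.029 3.644 -3.594
v 1.82 4.004 -3.565
v 0.971 3.616 -1.706
v 1.404 4.429 -3.571
v 0.811 4.487 -3.588
v 0.321 4.15 -3.608
v 0.162 3.577 -3.622
v 0.408 3.035 -3.623
v 0.945 2.778 -3.61
v 1.521 2.927 -3.59
v 1.867 3.411 -3.572
v 3.668 1.9 -2.103
v 4.058 1.906 -1.759
v 2.672 3.34 -0.997
v 4.118 2.145 -2.016
v 3.968 2.269 -2.313
v 3.677 2.221 -2.512
v 3.382 2.023 -2.519
v 3.22 1.767 -2.332
v 3.268 1.574 -2.037
v 3.503 1.533 -1.773
v 3.815 1.665 -1.663
f 1 12 6
f 1 6 2
f 1 2 8
f 1 8 11
f 1 11 12
f 2 6 10
f 6 12 5
f 12 11 3
f 11 8 7
f 8 2 9
f 4 10 5
f 4 5 3
f 4 3 7
f 4 7 9
f 4 9 10
f 5 10 6
f 3 5 12
f 7 3 11
f 9 7 8
f 10 9 2
f 14 13 16
f 14 16 15
f 16 13 17
f 16 17 15
f 17 13 18
f 17 18 15
f 18 13 19
f 18 19 15
f 19 13 20
f 19 20 15
f 20 13 21
f 20 21 15
f 21 13 22
f 21 22 15
f 22 13 23
f 22 23 15
f 23 13 14
f 23 14 15
f 25 24 27
f 25 27 26
f 27 24 28
f 27 28 26
f 28 24 29
f 28 29 26
f 29 24 30
f 29 30 26
f 30 24 31
f 30 31 26
f 31 24 32
f 31 32 26
f 32 24 33
f 32 33 26
f 33 24 34
f 33 34 26
f 34 24 25
f 34 25 26



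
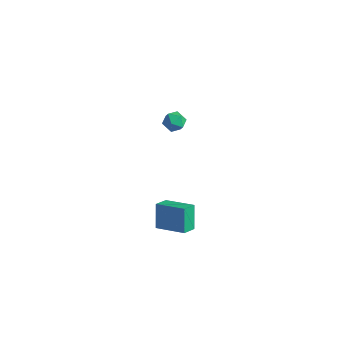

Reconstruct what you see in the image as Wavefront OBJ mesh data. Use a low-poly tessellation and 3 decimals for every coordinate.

v 1.928 -3.978 -1.443
v 1.537 -3.434 -0.329
v 1.944 -3.239 -1.798
v 1.553 -2.695 -0.684
v 3.387 -3.805 -1.016
v 2.996 -3.261 0.098
v 3.403 -3.066 -1.371
v 3.012 -2.522 -0.257
v -2.997 3.494 -2.09
v -2.573 3.856 -2.428
v -2.207 2.884 -1.752
v -1.783 3.246 -2.09
v -2.081 3.496 -1.567
v -2.57 3.874 -1.777
v -2.21 2.866 -2.403
v -2.699 3.244 -2.613
v -2.087 3.468 -2.622
v -2.007 3.857 -2.105
v -2.773 2.883 -2.075
v -2.693 3.272 -1.558
f 2 4 1
f 5 2 1
f 1 4 3
f 3 5 1
f 2 8 4
f 6 2 5
f 6 8 2
f 4 8 3
f 7 5 3
f 3 8 7
f 7 6 5
f 8 6 7
f 9 20 14
f 9 14 10
f 9 10 16
f 9 16 19
f 9 19 20
f 10 14 18
f 14 20 13
f 20 19 11
f 19 16 15
f 16 10 17
f 12 18 13
f 12 13 11
f 12 11 15
f 12 15 17
f 12 17 18
f 13 18 14
f 11 13 20
f 15 11 19
f 17 15 16
f 18 17 10



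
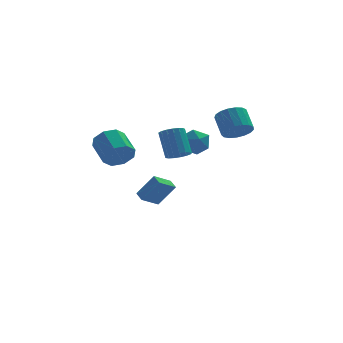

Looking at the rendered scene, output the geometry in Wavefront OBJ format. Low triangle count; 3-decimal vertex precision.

v -0.314 -3.582 2.785
v 0.038 -4.18 3.222
v -0.233 -3.137 4.871
v -0.586 -2.538 4.435
v 0.338 -3.946 3.123
v 0.067 -2.903 4.772
v 0.488 -3.629 2.947
v 0.217 -2.586 4.596
v 0.454 -3.301 2.734
v 0.183 -2.258 4.383
v 0.245 -3.037 2.533
v -0.026 -1.994 4.182
v -0.093 -2.898 2.39
v -0.364 -1.855 4.039
v -0.482 -2.916 2.337
v -0.753 -1.873 3.986
v -0.832 -3.086 2.387
v -1.103 -2.043 4.036
v -1.064 -3.369 2.528
v -1.335 -2.326 4.177
v -1.124 -3.702 2.728
v -1.395 -2.659 4.377
v -0.998 -4.006 2.942
v -1.269 -2.963 4.591
v -0.716 -4.214 3.119
v -0.987 -3.171 4.768
v -0.342 -4.276 3.22
v -0.613 -3.233 4.869
v 1.743 2.066 2.655
v 2.272 1.621 1.794
v 0.548 0.739 2.606
v 1.077 0.294 1.745
v 1.548 0.292 2.743
v 2.287 1.112 2.773
v 0.533 1.248 1.627
v 1.272 2.068 1.657
v 1.524 1.116 1.158
v 2.151 0.525 1.848
v 0.669 1.835 2.552
v 1.296 1.244 3.242
v -3.746 -2.514 2.518
v -3.391 -1.951 1.668
v -3.879 -0.342 2.532
v -4.234 -0.906 3.382
v -4.189 -2.156 1.601
v -4.677 -0.547 2.464
v -4.727 -2.572 2.071
v -5.215 -0.963 2.934
v -4.691 -2.954 2.803
v -5.179 -1.345 3.666
v -4.101 -3.078 3.368
v -4.589 -1.469 4.232
v -3.303 -2.873 3.436
v -3.791 -1.264 4.299
v -2.765 -2.457 2.966
v -3.253 -0.848 3.829
v -2.801 -2.075 2.234
v -3.289 -0.466 3.097
v 4.047 0.817 3.103
v 4.949 1.29 2.81
v 4.695 2.476 3.944
v 3.793 2.003 4.237
v 4.598 1.502 2.511
v 4.345 2.687 3.645
v 4.121 1.557 2.347
v 3.868 2.742 3.481
v 3.627 1.442 2.356
v 3.374 2.627 3.491
v 3.229 1.184 2.537
v 2.976 2.369 3.671
v 3.018 0.842 2.847
v 2.765 2.028 3.981
v 3.043 0.495 3.216
v 2.79 1.68 4.35
v 3.298 0.221 3.559
v 3.045 1.406 4.693
v 3.724 0.084 3.797
v 3.471 1.269 4.931
v 4.225 0.115 3.877
v 3.971 1.3 5.011
v 4.684 0.307 3.779
v 4.431 1.492 4.913
v 4.997 0.616 3.526
v 4.744 1.801 4.66
v 5.093 0.971 3.176
v 4.84 2.156 4.311
v -1.957 1.319 -2.67
v -2.19 2.063 -2.385
v -0.816 1.947 -3.374
v -1.049 2.69 -3.089
v -0.871 1.07 -1.131
v -1.104 1.813 -0.846
v 0.27 1.697 -1.835
v 0.037 2.441 -1.55
f 2 1 5
f 2 5 3
f 3 5 6
f 3 6 4
f 5 1 7
f 5 7 6
f 6 7 8
f 6 8 4
f 7 1 9
f 7 9 8
f 8 9 10
f 8 10 4
f 9 1 11
f 9 11 10
f 10 11 12
f 10 12 4
f 11 1 13
f 11 13 12
f 12 13 14
f 12 14 4
f 13 1 15
f 13 15 14
f 14 15 16
f 14 16 4
f 15 1 17
f 15 17 16
f 16 17 18
f 16 18 4
f 17 1 19
f 17 19 18
f 18 19 20
f 18 20 4
f 19 1 21
f 19 21 20
f 20 21 22
f 20 22 4
f 21 1 23
f 21 23 22
f 22 23 24
f 22 24 4
f 23 1 25
f 23 25 24
f 24 25 26
f 24 26 4
f 25 1 27
f 25 27 26
f 26 27 28
f 26 28 4
f 27 1 2
f 27 2 28
f 28 2 3
f 28 3 4
f 29 40 34
f 29 34 30
f 29 30 36
f 29 36 39
f 29 39 40
f 30 34 38
f 34 40 33
f 40 39 31
f 39 36 35
f 36 30 37
f 32 38 33
f 32 33 31
f 32 31 35
f 32 35 37
f 32 37 38
f 33 38 34
f 31 33 40
f 35 31 39
f 37 35 36
f 38 37 30
f 42 41 45
f 42 45 43
f 43 45 46
f 43 46 44
f 45 41 47
f 45 47 46
f 46 47 48
f 46 48 44
f 47 41 49
f 47 49 48
f 48 49 50
f 48 50 44
f 49 41 51
f 49 51 50
f 50 51 52
f 50 52 44
f 51 41 53
f 51 53 52
f 52 53 54
f 52 54 44
f 53 41 55
f 53 55 54
f 54 55 56
f 54 56 44
f 55 41 57
f 55 57 56
f 56 57 58
f 56 58 44
f 57 41 42
f 57 42 58
f 58 42 43
f 58 43 44
f 60 59 63
f 60 63 61
f 61 63 64
f 61 64 62
f 63 59 65
f 63 65 64
f 64 65 66
f 64 66 62
f 65 59 67
f 65 67 66
f 66 67 68
f 66 68 62
f 67 59 69
f 67 69 68
f 68 69 70
f 68 70 62
f 69 59 71
f 69 71 70
f 70 71 72
f 70 72 62
f 71 59 73
f 71 73 72
f 72 73 74
f 72 74 62
f 73 59 75
f 73 75 74
f 74 75 76
f 74 76 62
f 75 59 77
f 75 77 76
f 76 77 78
f 76 78 62
f 77 59 79
f 77 79 78
f 78 79 80
f 78 80 62
f 79 59 81
f 79 81 80
f 80 81 82
f 80 82 62
f 81 59 83
f 81 83 82
f 82 83 84
f 82 84 62
f 83 59 85
f 83 85 84
f 84 85 86
f 84 86 62
f 85 59 60
f 85 60 86
f 86 60 61
f 86 61 62
f 88 90 87
f 91 88 87
f 87 90 89
f 89 91 87
f 88 94 90
f 92 88 91
f 92 94 88
f 90 94 89
f 93 91 89
f 89 94 93
f 93 92 91
f 94 92 93



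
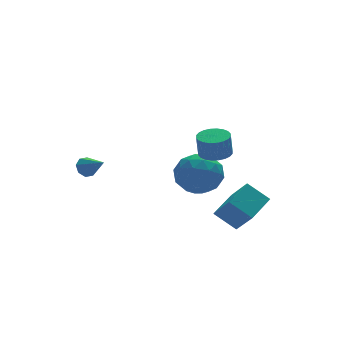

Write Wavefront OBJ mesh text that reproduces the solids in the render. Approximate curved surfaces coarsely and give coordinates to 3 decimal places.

v 2.329 -2.104 -3.217
v 1.597 -1.425 -2.481
v 2.096 -1.092 -4.382
v 1.365 -0.414 -3.646
v 3.495 -1.326 -2.774
v 2.764 -0.648 -2.038
v 3.263 -0.315 -3.939
v 2.531 0.364 -3.203
v 0.757 -1.898 0.774
v 1.423 -2.064 0.841
v 1.31 -2.107 1.854
v 0.643 -1.942 1.786
v 1.434 -1.795 0.854
v 1.321 -1.838 1.867
v 1.342 -1.542 0.854
v 1.229 -1.585 1.867
v 1.161 -1.343 0.843
v 1.047 -1.387 1.855
v 0.918 -1.229 0.82
v 0.805 -1.272 1.833
v 0.651 -1.217 0.791
v 0.537 -1.26 1.804
v 0.399 -1.308 0.759
v 0.286 -1.352 1.772
v 0.203 -1.49 0.729
v 0.089 -1.533 1.742
v 0.09 -1.733 0.706
v -0.023 -1.776 1.719
v 0.079 -2.002 0.693
v -0.034 -2.045 1.706
v 0.171 -2.255 0.693
v 0.058 -2.298 1.706
v 0.353 -2.453 0.705
v 0.239 -2.497 1.717
v 0.595 -2.568 0.727
v 0.482 -2.611 1.74
v 0.863 -2.58 0.756
v 0.749 -2.623 1.769
v 1.114 -2.488 0.788
v 1.001 -2.532 1.801
v 1.311 -2.307 0.818
v 1.197 -2.35 1.831
v -2.574 3.938 -2.226
v -2.354 3.727 -2.672
v -2.146 2.962 -1.554
v -2.095 3.979 -2.472
v -2.116 4.207 -2.128
v -2.405 4.277 -1.841
v -2.793 4.149 -1.78
v -3.053 3.898 -1.98
v -3.032 3.67 -2.324
v -2.743 3.599 -2.611
v -0.807 -1.576 -0.485
v -0.284 -0.974 -1.218
v 0.724 -2.026 0.238
v 1.247 -1.424 -0.495
v 0.644 -0.946 0.268
v -0.302 -0.669 -0.179
v 0.742 -2.331 -0.801
v -0.204 -2.054 -1.248
v 0.673 -1.441 -1.413
v 0.613 -0.585 -0.752
v -0.173 -2.415 -0.228
v -0.233 -1.559 0.433
v -0.68 -1.236 -0.915
v 1.12 -1.764 -0.065
v 0.766 -1.484 0.383
v 1.073 -1.13 -0.047
v -0.691 -1.056 -0.305
v -0.384 -0.702 -0.735
v 0.162 -0.686 0.138
v 0.824 -2.298 -0.245
v 1.131 -1.944 -0.675
v -0.633 -1.87 -0.933
v -0.326 -1.516 -1.363
v 0.278 -2.314 -1.118
v 0.19 -1.156 -1.46
v 1.09 -1.42 -1.035
v 0.794 -1.954 -1.215
v 0.237 -1.791 -1.478
v 0.154 -0.653 -1.072
v 1.054 -0.917 -0.647
v 0.7 -0.636 -0.199
v 0.144 -0.473 -0.462
v 0.717 -0.927 -1.187
v -0.614 -2.083 -0.333
v 0.286 -2.347 0.092
v 0.296 -2.527 -0.518
v -0.26 -2.364 -0.781
v -0.65 -1.58 0.055
v 0.25 -1.844 0.48
v 0.203 -1.209 0.498
v -0.354 -1.046 0.235
v -0.277 -2.073 0.207
f 2 4 1
f 5 2 1
f 1 4 3
f 3 5 1
f 2 8 4
f 6 2 5
f 6 8 2
f 4 8 3
f 7 5 3
f 3 8 7
f 7 6 5
f 8 6 7
f 10 9 13
f 10 13 11
f 11 13 14
f 11 14 12
f 13 9 15
f 13 15 14
f 14 15 16
f 14 16 12
f 15 9 17
f 15 17 16
f 16 17 18
f 16 18 12
f 17 9 19
f 17 19 18
f 18 19 20
f 18 20 12
f 19 9 21
f 19 21 20
f 20 21 22
f 20 22 12
f 21 9 23
f 21 23 22
f 22 23 24
f 22 24 12
f 23 9 25
f 23 25 24
f 24 25 26
f 24 26 12
f 25 9 27
f 25 27 26
f 26 27 28
f 26 28 12
f 27 9 29
f 27 29 28
f 28 29 30
f 28 30 12
f 29 9 31
f 29 31 30
f 30 31 32
f 30 32 12
f 31 9 33
f 31 33 32
f 32 33 34
f 32 34 12
f 33 9 35
f 33 35 34
f 34 35 36
f 34 36 12
f 35 9 37
f 35 37 36
f 36 37 38
f 36 38 12
f 37 9 39
f 37 39 38
f 38 39 40
f 38 40 12
f 39 9 41
f 39 41 40
f 40 41 42
f 40 42 12
f 41 9 10
f 41 10 42
f 42 10 11
f 42 11 12
f 44 43 46
f 44 46 45
f 46 43 47
f 46 47 45
f 47 43 48
f 47 48 45
f 48 43 49
f 48 49 45
f 49 43 50
f 49 50 45
f 50 43 51
f 50 51 45
f 51 43 52
f 51 52 45
f 52 43 44
f 52 44 45
f 53 90 69
f 90 64 93
f 69 93 58
f 90 93 69
f 53 69 65
f 69 58 70
f 65 70 54
f 69 70 65
f 53 65 74
f 65 54 75
f 74 75 60
f 65 75 74
f 53 74 86
f 74 60 89
f 86 89 63
f 74 89 86
f 53 86 90
f 86 63 94
f 90 94 64
f 86 94 90
f 54 70 81
f 70 58 84
f 81 84 62
f 70 84 81
f 58 93 71
f 93 64 92
f 71 92 57
f 93 92 71
f 64 94 91
f 94 63 87
f 91 87 55
f 94 87 91
f 63 89 88
f 89 60 76
f 88 76 59
f 89 76 88
f 60 75 80
f 75 54 77
f 80 77 61
f 75 77 80
f 56 82 68
f 82 62 83
f 68 83 57
f 82 83 68
f 56 68 66
f 68 57 67
f 66 67 55
f 68 67 66
f 56 66 73
f 66 55 72
f 73 72 59
f 66 72 73
f 56 73 78
f 73 59 79
f 78 79 61
f 73 79 78
f 56 78 82
f 78 61 85
f 82 85 62
f 78 85 82
f 57 83 71
f 83 62 84
f 71 84 58
f 83 84 71
f 55 67 91
f 67 57 92
f 91 92 64
f 67 92 91
f 59 72 88
f 72 55 87
f 88 87 63
f 72 87 88
f 61 79 80
f 79 59 76
f 80 76 60
f 79 76 80
f 62 85 81
f 85 61 77
f 81 77 54
f 85 77 81



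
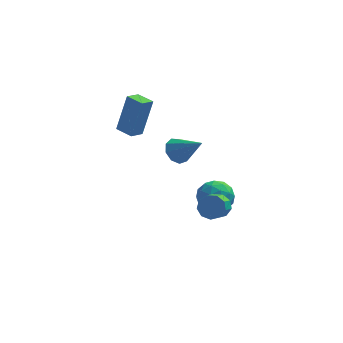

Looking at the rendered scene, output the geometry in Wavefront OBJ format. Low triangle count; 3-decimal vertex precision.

v 1.862 1.311 -2.759
v 2.518 2.04 -2.476
v 3.082 0.2 -2.724
v 3.738 0.929 -2.441
v 3.01 0.619 -1.797
v 2.257 1.305 -1.818
v 3.343 0.935 -3.382
v 2.59 1.621 -3.403
v 3.433 1.807 -2.861
v 3.227 1.612 -1.881
v 2.373 0.628 -3.319
v 2.167 0.433 -2.339
v 2.083 1.773 -2.621
v 3.517 0.467 -2.579
v 3.089 0.285 -2.201
v 3.475 0.713 -2.034
v 1.93 1.342 -2.234
v 2.315 1.77 -2.068
v 2.604 0.934 -1.668
v 3.285 0.47 -3.132
v 3.67 0.898 -2.966
v 2.125 1.527 -3.166
v 2.511 1.955 -2.999
v 2.996 1.306 -3.532
v 3.006 2.064 -2.681
v 3.723 1.411 -2.66
v 3.492 1.415 -3.213
v 3.049 1.818 -3.226
v 2.885 1.95 -2.105
v 3.602 1.297 -2.084
v 3.175 1.114 -1.705
v 2.732 1.518 -1.718
v 3.423 1.813 -2.331
v 1.998 0.943 -3.116
v 2.715 0.29 -3.095
v 2.868 0.722 -3.482
v 2.425 1.126 -3.495
v 1.877 0.829 -2.54
v 2.594 0.176 -2.519
v 2.551 0.422 -1.974
v 2.108 0.825 -1.987
v 2.177 0.427 -2.869
v -1.278 0.328 2.365
v -0.753 0.686 4.44
v -2.01 1.007 2.433
v -1.484 1.365 4.508
v -0.756 0.915 2.132
v -0.23 1.273 4.207
v -1.487 1.594 2.2
v -0.962 1.952 4.275
v 0.933 2.068 0.101
v 1.402 2.715 0.072
v 2.127 1.252 1.239
v 1.044 2.762 0.483
v 0.633 2.485 0.715
v 0.363 2.012 0.66
v 0.359 1.565 0.344
v 0.624 1.354 -0.086
v 1.033 1.476 -0.428
v 1.395 1.875 -0.522
v 1.541 2.364 -0.325
v 2.825 -1.76 -1.156
v 3.092 -1.476 -0.562
v 2.782 -2.375 0.009
v 2.515 -2.66 -0.584
v 2.627 -1.347 -0.613
v 2.316 -2.247 -0.042
v 2.254 -1.412 -0.918
v 1.943 -2.311 -0.347
v 2.149 -1.64 -1.334
v 1.838 -2.539 -0.763
v 2.36 -1.924 -1.666
v 2.049 -2.823 -1.095
v 2.789 -2.131 -1.76
v 2.478 -3.031 -1.189
v 3.235 -2.165 -1.571
v 2.924 -3.065 -0.999
v 3.489 -2.01 -1.187
v 3.178 -2.909 -0.616
v 3.433 -1.737 -0.789
v 3.122 -2.637 -0.218
f 1 38 17
f 38 12 41
f 17 41 6
f 38 41 17
f 1 17 13
f 17 6 18
f 13 18 2
f 17 18 13
f 1 13 22
f 13 2 23
f 22 23 8
f 13 23 22
f 1 22 34
f 22 8 37
f 34 37 11
f 22 37 34
f 1 34 38
f 34 11 42
f 38 42 12
f 34 42 38
f 2 18 29
f 18 6 32
f 29 32 10
f 18 32 29
f 6 41 19
f 41 12 40
f 19 40 5
f 41 40 19
f 12 42 39
f 42 11 35
f 39 35 3
f 42 35 39
f 11 37 36
f 37 8 24
f 36 24 7
f 37 24 36
f 8 23 28
f 23 2 25
f 28 25 9
f 23 25 28
f 4 30 16
f 30 10 31
f 16 31 5
f 30 31 16
f 4 16 14
f 16 5 15
f 14 15 3
f 16 15 14
f 4 14 21
f 14 3 20
f 21 20 7
f 14 20 21
f 4 21 26
f 21 7 27
f 26 27 9
f 21 27 26
f 4 26 30
f 26 9 33
f 30 33 10
f 26 33 30
f 5 31 19
f 31 10 32
f 19 32 6
f 31 32 19
f 3 15 39
f 15 5 40
f 39 40 12
f 15 40 39
f 7 20 36
f 20 3 35
f 36 35 11
f 20 35 36
f 9 27 28
f 27 7 24
f 28 24 8
f 27 24 28
f 10 33 29
f 33 9 25
f 29 25 2
f 33 25 29
f 44 46 43
f 47 44 43
f 43 46 45
f 45 47 43
f 44 50 46
f 48 44 47
f 48 50 44
f 46 50 45
f 49 47 45
f 45 50 49
f 49 48 47
f 50 48 49
f 52 51 54
f 52 54 53
f 54 51 55
f 54 55 53
f 55 51 56
f 55 56 53
f 56 51 57
f 56 57 53
f 57 51 58
f 57 58 53
f 58 51 59
f 58 59 53
f 59 51 60
f 59 60 53
f 60 51 61
f 60 61 53
f 61 51 52
f 61 52 53
f 63 62 66
f 63 66 64
f 64 66 67
f 64 67 65
f 66 62 68
f 66 68 67
f 67 68 69
f 67 69 65
f 68 62 70
f 68 70 69
f 69 70 71
f 69 71 65
f 70 62 72
f 70 72 71
f 71 72 73
f 71 73 65
f 72 62 74
f 72 74 73
f 73 74 75
f 73 75 65
f 74 62 76
f 74 76 75
f 75 76 77
f 75 77 65
f 76 62 78
f 76 78 77
f 77 78 79
f 77 79 65
f 78 62 80
f 78 80 79
f 79 80 81
f 79 81 65
f 80 62 63
f 80 63 81
f 81 63 64
f 81 64 65



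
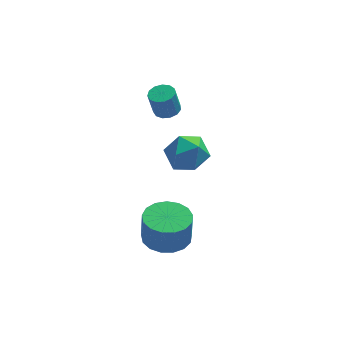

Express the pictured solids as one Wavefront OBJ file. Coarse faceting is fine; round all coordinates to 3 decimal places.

v 0.268 0.178 -3.635
v 1.172 0.749 -3.657
v 1.217 0.733 -2.248
v 0.312 0.162 -2.225
v 0.804 1.104 -3.642
v 0.848 1.088 -2.232
v 0.312 1.247 -3.624
v 0.357 1.231 -2.215
v -0.189 1.145 -3.61
v -0.145 1.129 -2.2
v -0.586 0.821 -3.601
v -0.542 0.806 -2.191
v -0.788 0.35 -3.599
v -0.743 0.335 -2.19
v -0.747 -0.16 -3.606
v -0.703 -0.175 -2.197
v -0.474 -0.593 -3.619
v -0.43 -0.609 -2.21
v -0.031 -0.85 -3.636
v 0.013 -0.865 -2.227
v 0.48 -0.871 -3.653
v 0.525 -0.886 -2.243
v 0.943 -0.652 -3.665
v 0.988 -0.667 -2.256
v 1.251 -0.243 -3.67
v 1.296 -0.258 -2.261
v 1.334 0.263 -3.667
v 1.378 0.247 -2.258
v 0.859 3.376 -1.381
v 1.856 3.637 -1.124
v 0.804 2.283 -0.056
v 1.801 2.544 0.201
v 1.018 3.251 0.326
v 1.052 3.926 -0.493
v 1.608 1.994 -0.687
v 1.642 2.669 -1.506
v 2.319 2.783 -0.695
v 1.954 3.559 -0.069
v 0.706 2.361 -1.111
v 0.341 3.137 -0.485
v 0.521 3.408 2.039
v 1.082 3.579 2.167
v 0.839 3.504 3.329
v 0.279 3.332 3.201
v 0.898 3.862 2.147
v 0.655 3.787 3.309
v 0.594 4.001 2.092
v 0.352 3.925 3.255
v 0.268 3.951 2.021
v 0.025 3.876 3.184
v 0.021 3.729 1.955
v -0.221 3.654 3.118
v -0.066 3.405 1.916
v -0.309 3.329 3.079
v 0.033 3.081 1.916
v -0.21 3.006 3.078
v 0.287 2.862 1.954
v 0.045 2.786 3.117
v 0.615 2.815 2.02
v 0.373 2.74 3.183
v 0.914 2.957 2.091
v 0.671 2.882 3.254
v 1.088 3.242 2.146
v 0.845 3.166 3.309
f 2 1 5
f 2 5 3
f 3 5 6
f 3 6 4
f 5 1 7
f 5 7 6
f 6 7 8
f 6 8 4
f 7 1 9
f 7 9 8
f 8 9 10
f 8 10 4
f 9 1 11
f 9 11 10
f 10 11 12
f 10 12 4
f 11 1 13
f 11 13 12
f 12 13 14
f 12 14 4
f 13 1 15
f 13 15 14
f 14 15 16
f 14 16 4
f 15 1 17
f 15 17 16
f 16 17 18
f 16 18 4
f 17 1 19
f 17 19 18
f 18 19 20
f 18 20 4
f 19 1 21
f 19 21 20
f 20 21 22
f 20 22 4
f 21 1 23
f 21 23 22
f 22 23 24
f 22 24 4
f 23 1 25
f 23 25 24
f 24 25 26
f 24 26 4
f 25 1 27
f 25 27 26
f 26 27 28
f 26 28 4
f 27 1 2
f 27 2 28
f 28 2 3
f 28 3 4
f 29 40 34
f 29 34 30
f 29 30 36
f 29 36 39
f 29 39 40
f 30 34 38
f 34 40 33
f 40 39 31
f 39 36 35
f 36 30 37
f 32 38 33
f 32 33 31
f 32 31 35
f 32 35 37
f 32 37 38
f 33 38 34
f 31 33 40
f 35 31 39
f 37 35 36
f 38 37 30
f 42 41 45
f 42 45 43
f 43 45 46
f 43 46 44
f 45 41 47
f 45 47 46
f 46 47 48
f 46 48 44
f 47 41 49
f 47 49 48
f 48 49 50
f 48 50 44
f 49 41 51
f 49 51 50
f 50 51 52
f 50 52 44
f 51 41 53
f 51 53 52
f 52 53 54
f 52 54 44
f 53 41 55
f 53 55 54
f 54 55 56
f 54 56 44
f 55 41 57
f 55 57 56
f 56 57 58
f 56 58 44
f 57 41 59
f 57 59 58
f 58 59 60
f 58 60 44
f 59 41 61
f 59 61 60
f 60 61 62
f 60 62 44
f 61 41 63
f 61 63 62
f 62 63 64
f 62 64 44
f 63 41 42
f 63 42 64
f 64 42 43
f 64 43 44



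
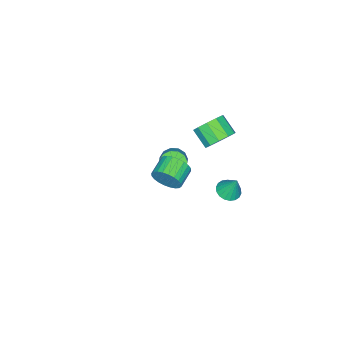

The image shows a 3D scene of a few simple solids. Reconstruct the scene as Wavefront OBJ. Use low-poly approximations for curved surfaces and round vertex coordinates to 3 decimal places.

v -1.73 1.509 1.732
v -0.781 1.45 2.042
v -1.101 0.393 2.818
v -2.05 0.451 2.508
v -1.085 1.825 2.427
v -1.405 0.768 3.204
v -1.636 2.079 2.547
v -1.955 1.022 3.324
v -2.222 2.116 2.356
v -2.541 1.058 3.133
v -2.621 1.92 1.926
v -2.94 0.863 2.703
v -2.679 1.567 1.422
v -2.999 0.51 2.198
v -2.375 1.192 1.036
v -2.695 0.135 1.813
v -1.825 0.938 0.916
v -2.144 -0.119 1.693
v -1.239 0.902 1.107
v -1.558 -0.156 1.884
v -0.84 1.097 1.537
v -1.159 0.04 2.314
v -1.061 2.56 -1.85
v -0.692 1.943 -1.604
v -0.999 3.14 -0.49
v -0.44 2.147 -1.702
v -0.312 2.432 -1.83
v -0.332 2.743 -1.961
v -0.496 3.018 -2.071
v -0.772 3.202 -2.137
v -1.105 3.259 -2.146
v -1.43 3.177 -2.096
v -1.681 2.973 -1.998
v -1.81 2.688 -1.871
v -1.79 2.377 -1.739
v -1.626 2.102 -1.629
v -1.35 1.918 -1.564
v -1.016 1.861 -1.554
v 4.162 1.953 3.46
v 4.433 1.561 4.223
v 3.289 1.394 4.544
v 3.018 1.787 3.78
v 4.412 1.897 4.322
v 3.268 1.73 4.643
v 4.353 2.242 4.29
v 3.209 2.075 4.611
v 4.265 2.542 4.132
v 3.121 2.376 4.453
v 4.161 2.754 3.871
v 3.017 2.587 4.192
v 4.057 2.843 3.548
v 2.913 2.676 3.869
v 3.969 2.797 3.211
v 2.825 2.63 3.532
v 3.911 2.622 2.912
v 2.767 2.455 3.233
v 3.891 2.346 2.696
v 2.747 2.179 3.017
v 3.912 2.01 2.597
v 2.768 1.843 2.918
v 3.971 1.665 2.629
v 2.827 1.498 2.95
v 4.059 1.364 2.787
v 2.915 1.198 3.108
v 4.163 1.153 3.048
v 3.019 0.986 3.369
v 4.267 1.064 3.371
v 3.123 0.897 3.692
v 4.355 1.11 3.708
v 3.211 0.943 4.029
v 4.413 1.285 4.007
v 3.269 1.118 4.328
v -3.268 -2.789 -4.12
v -2.832 -2.552 -4.798
v -2.076 -2.055 -4.138
v -2.512 -2.291 -3.46
v -3.139 -2.203 -4.709
v -2.383 -1.706 -4.049
v -3.487 -2.04 -4.433
v -2.731 -1.543 -3.773
v -3.766 -2.115 -4.057
v -3.009 -1.618 -3.397
v -3.886 -2.403 -3.702
v -3.13 -1.906 -3.042
v -3.811 -2.814 -3.479
v -3.054 -2.317 -2.819
v -3.563 -3.216 -3.46
v -2.807 -2.719 -2.8
v -3.221 -3.483 -3.65
v -2.465 -2.986 -2.99
v -2.895 -3.53 -3.99
v -2.139 -3.033 -3.33
v -2.687 -3.341 -4.37
v -1.93 -2.844 -3.711
v -2.663 -2.976 -4.672
v -1.907 -2.479 -4.012
f 2 1 5
f 2 5 3
f 3 5 6
f 3 6 4
f 5 1 7
f 5 7 6
f 6 7 8
f 6 8 4
f 7 1 9
f 7 9 8
f 8 9 10
f 8 10 4
f 9 1 11
f 9 11 10
f 10 11 12
f 10 12 4
f 11 1 13
f 11 13 12
f 12 13 14
f 12 14 4
f 13 1 15
f 13 15 14
f 14 15 16
f 14 16 4
f 15 1 17
f 15 17 16
f 16 17 18
f 16 18 4
f 17 1 19
f 17 19 18
f 18 19 20
f 18 20 4
f 19 1 21
f 19 21 20
f 20 21 22
f 20 22 4
f 21 1 2
f 21 2 22
f 22 2 3
f 22 3 4
f 24 23 26
f 24 26 25
f 26 23 27
f 26 27 25
f 27 23 28
f 27 28 25
f 28 23 29
f 28 29 25
f 29 23 30
f 29 30 25
f 30 23 31
f 30 31 25
f 31 23 32
f 31 32 25
f 32 23 33
f 32 33 25
f 33 23 34
f 33 34 25
f 34 23 35
f 34 35 25
f 35 23 36
f 35 36 25
f 36 23 37
f 36 37 25
f 37 23 38
f 37 38 25
f 38 23 24
f 38 24 25
f 40 39 43
f 40 43 41
f 41 43 44
f 41 44 42
f 43 39 45
f 43 45 44
f 44 45 46
f 44 46 42
f 45 39 47
f 45 47 46
f 46 47 48
f 46 48 42
f 47 39 49
f 47 49 48
f 48 49 50
f 48 50 42
f 49 39 51
f 49 51 50
f 50 51 52
f 50 52 42
f 51 39 53
f 51 53 52
f 52 53 54
f 52 54 42
f 53 39 55
f 53 55 54
f 54 55 56
f 54 56 42
f 55 39 57
f 55 57 56
f 56 57 58
f 56 58 42
f 57 39 59
f 57 59 58
f 58 59 60
f 58 60 42
f 59 39 61
f 59 61 60
f 60 61 62
f 60 62 42
f 61 39 63
f 61 63 62
f 62 63 64
f 62 64 42
f 63 39 65
f 63 65 64
f 64 65 66
f 64 66 42
f 65 39 67
f 65 67 66
f 66 67 68
f 66 68 42
f 67 39 69
f 67 69 68
f 68 69 70
f 68 70 42
f 69 39 71
f 69 71 70
f 70 71 72
f 70 72 42
f 71 39 40
f 71 40 72
f 72 40 41
f 72 41 42
f 74 73 77
f 74 77 75
f 75 77 78
f 75 78 76
f 77 73 79
f 77 79 78
f 78 79 80
f 78 80 76
f 79 73 81
f 79 81 80
f 80 81 82
f 80 82 76
f 81 73 83
f 81 83 82
f 82 83 84
f 82 84 76
f 83 73 85
f 83 85 84
f 84 85 86
f 84 86 76
f 85 73 87
f 85 87 86
f 86 87 88
f 86 88 76
f 87 73 89
f 87 89 88
f 88 89 90
f 88 90 76
f 89 73 91
f 89 91 90
f 90 91 92
f 90 92 76
f 91 73 93
f 91 93 92
f 92 93 94
f 92 94 76
f 93 73 95
f 93 95 94
f 94 95 96
f 94 96 76
f 95 73 74
f 95 74 96
f 96 74 75
f 96 75 76



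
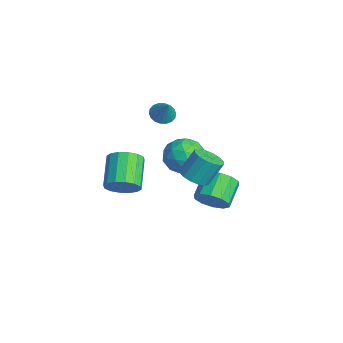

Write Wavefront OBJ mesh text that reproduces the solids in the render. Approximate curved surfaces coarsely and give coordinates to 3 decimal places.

v -3.713 -1.058 2.221
v -3.191 -0.691 1.808
v -2.867 -0.982 3.359
v -3.379 -0.439 1.932
v -3.634 -0.31 2.113
v -3.905 -0.329 2.315
v -4.137 -0.492 2.498
v -4.286 -0.767 2.627
v -4.321 -1.1 2.675
v -4.235 -1.425 2.634
v -4.046 -1.677 2.51
v -3.792 -1.806 2.329
v -3.521 -1.787 2.127
v -3.289 -1.624 1.943
v -3.14 -1.349 1.815
v -3.105 -1.016 1.767
v -0.088 0.025 1.092
v 1.047 -0.389 0.863
v -0.567 -1.731 1.897
v 0.568 -2.145 1.668
v 0.391 -1.276 2.52
v 0.687 -0.19 2.023
v -0.207 -1.93 0.737
v 0.089 -0.844 0.24
v 0.974 -1.597 0.644
v 1.343 -1.193 1.746
v -0.863 -0.927 1.014
v -0.494 -0.523 2.116
v 0.522 -0.028 0.907
v -0.042 -2.092 1.853
v -0.146 -1.581 2.354
v 0.522 -1.825 2.219
v 0.31 0.089 1.588
v 0.977 -0.154 1.454
v 0.591 -0.676 2.428
v -0.497 -1.966 1.306
v 0.17 -2.209 1.172
v -0.042 -0.295 0.541
v 0.626 -0.539 0.406
v -0.111 -1.444 0.332
v 1.146 -0.981 0.644
v 0.864 -2.014 1.117
v 0.409 -1.887 0.57
v 0.583 -1.249 0.277
v 1.363 -0.744 1.291
v 1.081 -1.776 1.764
v 0.977 -1.265 2.265
v 1.151 -0.627 1.973
v 1.32 -1.454 1.162
v -0.601 -0.344 0.996
v -0.883 -1.376 1.469
v -0.671 -1.493 0.787
v -0.497 -0.855 0.495
v -0.384 -0.106 1.643
v -0.666 -1.139 2.116
v -0.103 -0.871 2.483
v 0.071 -0.233 2.19
v -0.84 -0.666 1.598
v 0.384 0.458 -2.501
v 1.139 0.767 -1.856
v 0.031 1.67 -0.993
v -0.724 1.362 -1.639
v 1.106 1.189 -2.339
v -0.002 2.092 -1.476
v 0.798 1.332 -2.885
v -0.31 2.235 -2.022
v 0.332 1.141 -3.284
v -0.776 2.045 -2.421
v -0.115 0.69 -3.384
v -1.223 1.593 -2.521
v -0.371 0.15 -3.147
v -1.479 1.053 -2.284
v -0.338 -0.272 -2.664
v -1.446 0.631 -1.801
v -0.03 -0.415 -2.118
v -1.138 0.488 -1.255
v 0.436 -0.225 -1.719
v -0.672 0.679 -0.856
v 0.883 0.227 -1.619
v -0.225 1.13 -0.756
v 2.843 -1.323 1.515
v 3.718 -1.386 1.582
v 3.673 -0.56 2.952
v 2.797 -0.497 2.885
v 3.645 -1.002 1.348
v 3.6 -0.176 2.718
v 3.357 -0.704 1.159
v 3.312 0.122 2.529
v 2.931 -0.571 1.065
v 2.886 0.254 2.435
v 2.482 -0.64 1.092
v 2.437 0.185 2.462
v 2.129 -0.892 1.232
v 2.084 -0.067 2.602
v 1.967 -1.26 1.448
v 1.922 -0.434 2.818
v 2.04 -1.644 1.682
v 1.995 -0.818 3.052
v 2.328 -1.942 1.871
v 2.283 -1.116 3.241
v 2.754 -2.074 1.965
v 2.709 -1.249 3.335
v 3.203 -2.005 1.938
v 3.158 -1.18 3.308
v 3.556 -1.753 1.798
v 3.511 -0.928 3.168
v -2.923 -3.6 -2.818
v -2.52 -4.102 -1.976
v -4.193 -3.441 -0.78
v -4.597 -2.94 -1.622
v -2.306 -3.597 -1.956
v -3.98 -2.937 -0.76
v -2.258 -3.093 -2.167
v -3.931 -2.432 -0.971
v -2.388 -2.725 -2.552
v -4.061 -2.064 -1.357
v -2.661 -2.591 -3.009
v -4.335 -1.93 -1.813
v -3.005 -2.728 -3.414
v -4.678 -2.067 -2.219
v -3.327 -3.099 -3.66
v -5 -2.438 -2.464
v -3.54 -3.603 -3.68
v -5.214 -2.943 -2.484
v -3.589 -4.108 -3.469
v -5.262 -3.447 -2.273
v -3.459 -4.476 -3.083
v -5.132 -3.815 -1.888
v -3.185 -4.61 -2.627
v -4.859 -3.949 -1.431
v -2.842 -4.473 -2.221
v -4.515 -3.812 -1.026
f 2 1 4
f 2 4 3
f 4 1 5
f 4 5 3
f 5 1 6
f 5 6 3
f 6 1 7
f 6 7 3
f 7 1 8
f 7 8 3
f 8 1 9
f 8 9 3
f 9 1 10
f 9 10 3
f 10 1 11
f 10 11 3
f 11 1 12
f 11 12 3
f 12 1 13
f 12 13 3
f 13 1 14
f 13 14 3
f 14 1 15
f 14 15 3
f 15 1 16
f 15 16 3
f 16 1 2
f 16 2 3
f 17 54 33
f 54 28 57
f 33 57 22
f 54 57 33
f 17 33 29
f 33 22 34
f 29 34 18
f 33 34 29
f 17 29 38
f 29 18 39
f 38 39 24
f 29 39 38
f 17 38 50
f 38 24 53
f 50 53 27
f 38 53 50
f 17 50 54
f 50 27 58
f 54 58 28
f 50 58 54
f 18 34 45
f 34 22 48
f 45 48 26
f 34 48 45
f 22 57 35
f 57 28 56
f 35 56 21
f 57 56 35
f 28 58 55
f 58 27 51
f 55 51 19
f 58 51 55
f 27 53 52
f 53 24 40
f 52 40 23
f 53 40 52
f 24 39 44
f 39 18 41
f 44 41 25
f 39 41 44
f 20 46 32
f 46 26 47
f 32 47 21
f 46 47 32
f 20 32 30
f 32 21 31
f 30 31 19
f 32 31 30
f 20 30 37
f 30 19 36
f 37 36 23
f 30 36 37
f 20 37 42
f 37 23 43
f 42 43 25
f 37 43 42
f 20 42 46
f 42 25 49
f 46 49 26
f 42 49 46
f 21 47 35
f 47 26 48
f 35 48 22
f 47 48 35
f 19 31 55
f 31 21 56
f 55 56 28
f 31 56 55
f 23 36 52
f 36 19 51
f 52 51 27
f 36 51 52
f 25 43 44
f 43 23 40
f 44 40 24
f 43 40 44
f 26 49 45
f 49 25 41
f 45 41 18
f 49 41 45
f 60 59 63
f 60 63 61
f 61 63 64
f 61 64 62
f 63 59 65
f 63 65 64
f 64 65 66
f 64 66 62
f 65 59 67
f 65 67 66
f 66 67 68
f 66 68 62
f 67 59 69
f 67 69 68
f 68 69 70
f 68 70 62
f 69 59 71
f 69 71 70
f 70 71 72
f 70 72 62
f 71 59 73
f 71 73 72
f 72 73 74
f 72 74 62
f 73 59 75
f 73 75 74
f 74 75 76
f 74 76 62
f 75 59 77
f 75 77 76
f 76 77 78
f 76 78 62
f 77 59 79
f 77 79 78
f 78 79 80
f 78 80 62
f 79 59 60
f 79 60 80
f 80 60 61
f 80 61 62
f 82 81 85
f 82 85 83
f 83 85 86
f 83 86 84
f 85 81 87
f 85 87 86
f 86 87 88
f 86 88 84
f 87 81 89
f 87 89 88
f 88 89 90
f 88 90 84
f 89 81 91
f 89 91 90
f 90 91 92
f 90 92 84
f 91 81 93
f 91 93 92
f 92 93 94
f 92 94 84
f 93 81 95
f 93 95 94
f 94 95 96
f 94 96 84
f 95 81 97
f 95 97 96
f 96 97 98
f 96 98 84
f 97 81 99
f 97 99 98
f 98 99 100
f 98 100 84
f 99 81 101
f 99 101 100
f 100 101 102
f 100 102 84
f 101 81 103
f 101 103 102
f 102 103 104
f 102 104 84
f 103 81 105
f 103 105 104
f 104 105 106
f 104 106 84
f 105 81 82
f 105 82 106
f 106 82 83
f 106 83 84
f 108 107 111
f 108 111 109
f 109 111 112
f 109 112 110
f 111 107 113
f 111 113 112
f 112 113 114
f 112 114 110
f 113 107 115
f 113 115 114
f 114 115 116
f 114 116 110
f 115 107 117
f 115 117 116
f 116 117 118
f 116 118 110
f 117 107 119
f 117 119 118
f 118 119 120
f 118 120 110
f 119 107 121
f 119 121 120
f 120 121 122
f 120 122 110
f 121 107 123
f 121 123 122
f 122 123 124
f 122 124 110
f 123 107 125
f 123 125 124
f 124 125 126
f 124 126 110
f 125 107 127
f 125 127 126
f 126 127 128
f 126 128 110
f 127 107 129
f 127 129 128
f 128 129 130
f 128 130 110
f 129 107 131
f 129 131 130
f 130 131 132
f 130 132 110
f 131 107 108
f 131 108 132
f 132 108 109
f 132 109 110

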